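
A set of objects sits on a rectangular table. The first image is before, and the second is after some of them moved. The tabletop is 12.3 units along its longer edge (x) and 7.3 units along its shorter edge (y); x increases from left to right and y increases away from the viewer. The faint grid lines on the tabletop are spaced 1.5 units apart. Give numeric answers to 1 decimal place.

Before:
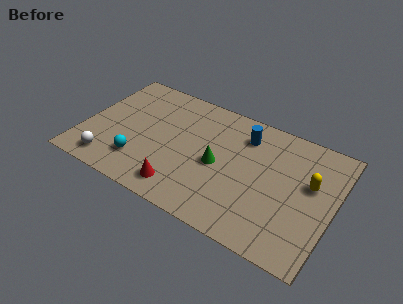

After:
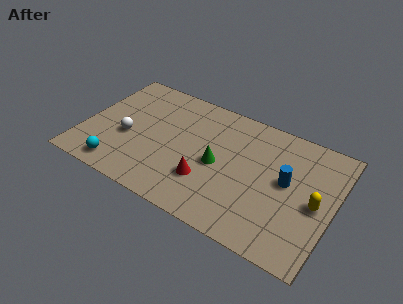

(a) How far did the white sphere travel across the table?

2.0

From (1.6, 1.1) to (2.2, 3.0), the white sphere covered √(0.6² + 1.9²) ≈ 2.0 units.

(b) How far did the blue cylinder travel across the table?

2.9

The blue cylinder moved from about (7.7, 5.7) to (10.0, 4.0), a distance of √(2.3² + 1.7²) ≈ 2.9.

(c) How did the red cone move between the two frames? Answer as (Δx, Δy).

(1.1, 1.0)

From the two frames, the red cone sits at roughly (5.2, 1.2) before and (6.3, 2.2) after.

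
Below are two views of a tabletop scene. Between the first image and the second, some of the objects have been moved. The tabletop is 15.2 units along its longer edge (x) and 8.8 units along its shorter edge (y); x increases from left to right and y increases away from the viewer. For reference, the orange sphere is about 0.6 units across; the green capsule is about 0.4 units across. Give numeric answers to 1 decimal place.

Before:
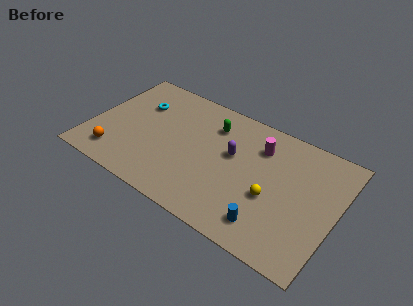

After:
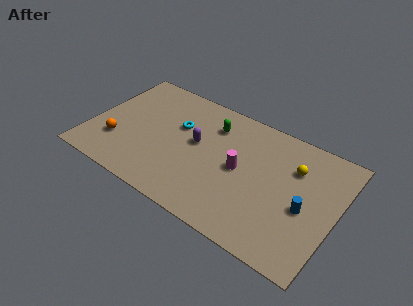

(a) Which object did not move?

the green capsule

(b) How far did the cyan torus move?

2.6

From (2.6, 6.1) to (5.2, 5.6), the cyan torus covered √(2.6² + 0.5²) ≈ 2.6 units.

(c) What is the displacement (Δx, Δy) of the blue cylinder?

(1.9, 2.2)

The blue cylinder started near (11.5, 1.6) and ended near (13.4, 3.8).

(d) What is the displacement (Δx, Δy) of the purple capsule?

(-2.2, -0.3)

The purple capsule started near (8.7, 5.2) and ended near (6.5, 4.9).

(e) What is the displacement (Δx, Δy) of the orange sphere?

(-0.1, 1.0)

The orange sphere started near (1.9, 1.6) and ended near (1.8, 2.6).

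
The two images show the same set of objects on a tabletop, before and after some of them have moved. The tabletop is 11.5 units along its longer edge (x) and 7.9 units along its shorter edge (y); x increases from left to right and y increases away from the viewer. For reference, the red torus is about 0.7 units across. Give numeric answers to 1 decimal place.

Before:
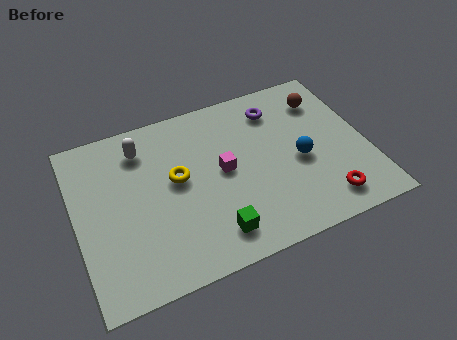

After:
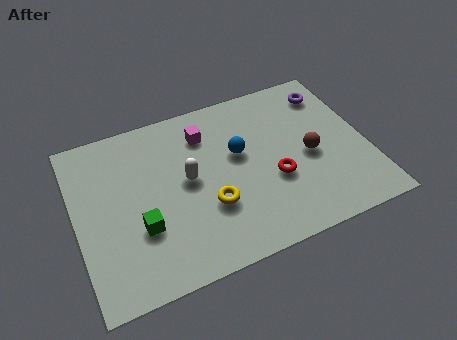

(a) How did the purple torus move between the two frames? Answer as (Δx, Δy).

(2.2, 0.1)

The purple torus was at about (8.2, 6.3) and moved to about (10.4, 6.4).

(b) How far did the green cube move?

3.0

From (5.1, 1.4) to (2.4, 2.7), the green cube covered √(2.7² + 1.3²) ≈ 3.0 units.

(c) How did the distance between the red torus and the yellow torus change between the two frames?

-3.7

They were about 6.3 units apart before and 2.6 after — 3.7 units closer together.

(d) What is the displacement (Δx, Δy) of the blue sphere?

(-2.3, 1.2)

The blue sphere was at about (8.8, 3.5) and moved to about (6.5, 4.7).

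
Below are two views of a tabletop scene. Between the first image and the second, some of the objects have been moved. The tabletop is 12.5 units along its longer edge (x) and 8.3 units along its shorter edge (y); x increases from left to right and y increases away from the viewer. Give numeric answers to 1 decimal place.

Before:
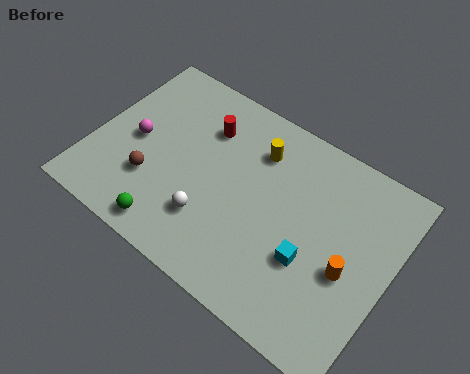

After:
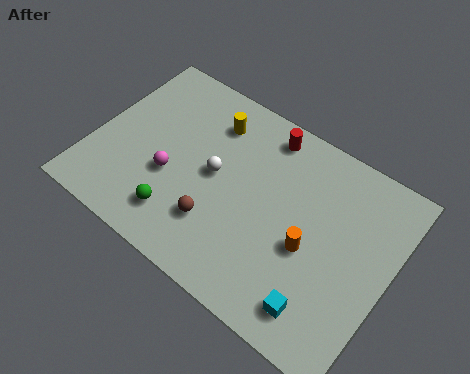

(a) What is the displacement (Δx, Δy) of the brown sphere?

(2.9, -0.3)

The brown sphere was at about (2.7, 2.6) and moved to about (5.6, 2.3).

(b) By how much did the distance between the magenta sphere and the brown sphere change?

+0.7

The distance was about 1.7 in the first image and 2.4 in the second, so they moved 0.7 units further apart.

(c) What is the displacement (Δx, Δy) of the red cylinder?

(2.4, 1.1)

The red cylinder started near (4.3, 6.1) and ended near (6.7, 7.2).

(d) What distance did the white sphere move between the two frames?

2.0

The white sphere moved from about (5.3, 2.3) to (5.1, 4.3), a distance of √(0.2² + 2.0²) ≈ 2.0.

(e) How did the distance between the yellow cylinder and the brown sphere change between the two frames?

-1.0

The distance was about 5.3 in the first image and 4.3 in the second, so they moved 1.0 units closer together.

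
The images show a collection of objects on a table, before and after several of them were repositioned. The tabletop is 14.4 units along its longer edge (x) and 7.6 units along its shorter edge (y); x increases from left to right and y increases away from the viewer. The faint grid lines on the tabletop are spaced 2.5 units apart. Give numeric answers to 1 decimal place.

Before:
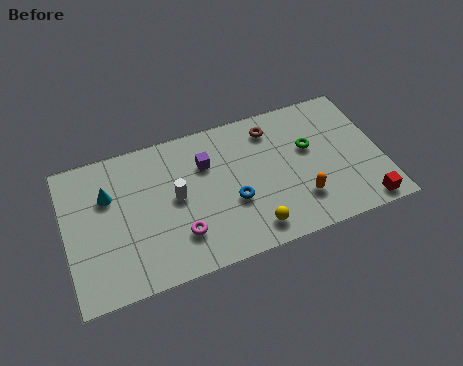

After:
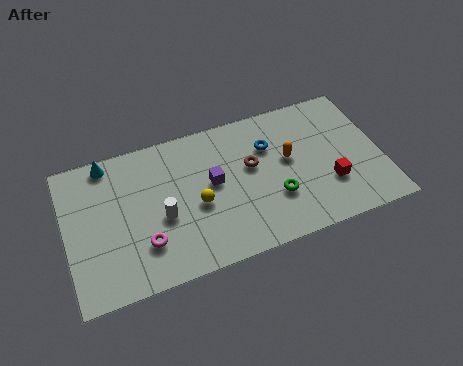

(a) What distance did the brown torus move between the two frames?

2.0

The brown torus moved from about (9.6, 6.2) to (8.5, 4.5), a distance of √(1.1² + 1.7²) ≈ 2.0.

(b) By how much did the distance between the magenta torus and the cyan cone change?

+0.6

Before: roughly 4.3 units apart; after: 4.9. That's 0.6 units further apart.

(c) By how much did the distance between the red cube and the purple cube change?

-2.7

Before: roughly 8.2 units apart; after: 5.5. That's 2.7 units closer together.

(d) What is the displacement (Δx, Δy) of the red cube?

(-1.4, 1.6)

The red cube started near (13.3, 0.8) and ended near (11.9, 2.4).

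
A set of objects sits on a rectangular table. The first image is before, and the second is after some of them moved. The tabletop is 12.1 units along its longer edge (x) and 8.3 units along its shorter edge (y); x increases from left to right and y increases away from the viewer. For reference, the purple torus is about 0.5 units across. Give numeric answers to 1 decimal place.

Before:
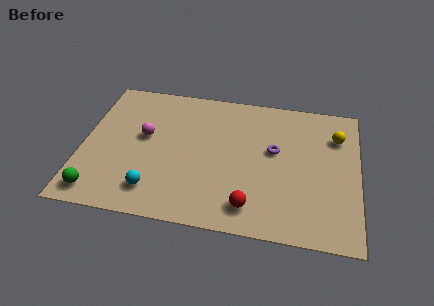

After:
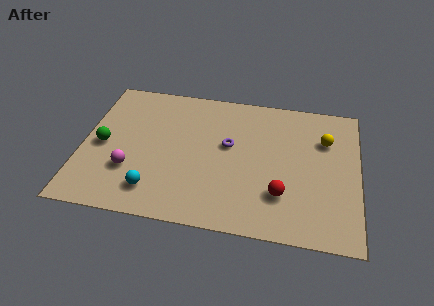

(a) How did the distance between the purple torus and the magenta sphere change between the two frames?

-1.0

They were about 5.7 units apart before and 4.7 after — 1.0 units closer together.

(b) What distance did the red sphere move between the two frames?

1.6

The red sphere moved from about (7.5, 1.4) to (8.8, 2.3), a distance of √(1.3² + 0.9²) ≈ 1.6.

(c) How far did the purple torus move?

2.0

The purple torus moved from about (8.4, 4.8) to (6.4, 4.8), a distance of √(2.0² + 0.0²) ≈ 2.0.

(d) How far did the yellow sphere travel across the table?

0.6

From (11.1, 6.1) to (10.6, 5.8), the yellow sphere covered √(0.5² + 0.3²) ≈ 0.6 units.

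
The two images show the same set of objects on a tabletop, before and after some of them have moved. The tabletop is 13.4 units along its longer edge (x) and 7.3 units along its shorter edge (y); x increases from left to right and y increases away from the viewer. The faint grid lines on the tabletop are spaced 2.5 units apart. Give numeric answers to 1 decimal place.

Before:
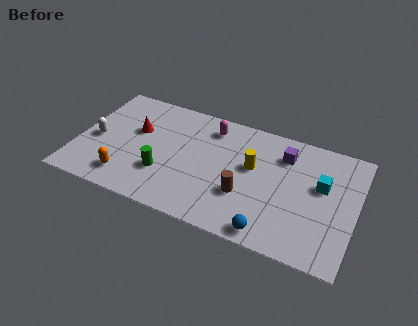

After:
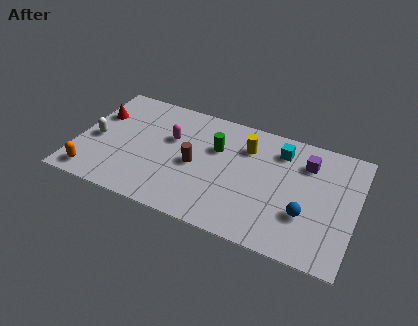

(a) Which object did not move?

the white capsule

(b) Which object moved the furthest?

the green cylinder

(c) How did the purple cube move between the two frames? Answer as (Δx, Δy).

(1.1, -0.1)

The purple cube was at about (9.8, 5.6) and moved to about (10.9, 5.5).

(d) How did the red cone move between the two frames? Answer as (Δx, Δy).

(-1.9, 0.4)

The red cone was at about (2.7, 4.5) and moved to about (0.8, 4.9).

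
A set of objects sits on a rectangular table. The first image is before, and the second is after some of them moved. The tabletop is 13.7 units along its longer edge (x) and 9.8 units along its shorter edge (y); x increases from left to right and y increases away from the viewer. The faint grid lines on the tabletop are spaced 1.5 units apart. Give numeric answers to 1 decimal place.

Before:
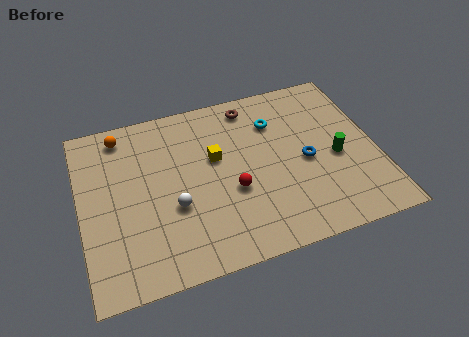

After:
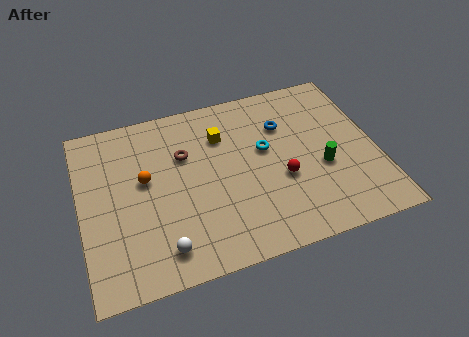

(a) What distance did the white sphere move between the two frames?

2.2

From (4.2, 3.7) to (3.5, 1.6), the white sphere covered √(0.7² + 2.1²) ≈ 2.2 units.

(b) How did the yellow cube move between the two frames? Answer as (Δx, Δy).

(0.4, 1.2)

From the two frames, the yellow cube sits at roughly (6.3, 5.9) before and (6.7, 7.1) after.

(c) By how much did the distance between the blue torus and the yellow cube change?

-1.4

The distance was about 4.3 in the first image and 2.9 in the second, so they moved 1.4 units closer together.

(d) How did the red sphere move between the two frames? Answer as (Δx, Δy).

(2.3, 0.0)

From the two frames, the red sphere sits at roughly (6.9, 3.8) before and (9.2, 3.8) after.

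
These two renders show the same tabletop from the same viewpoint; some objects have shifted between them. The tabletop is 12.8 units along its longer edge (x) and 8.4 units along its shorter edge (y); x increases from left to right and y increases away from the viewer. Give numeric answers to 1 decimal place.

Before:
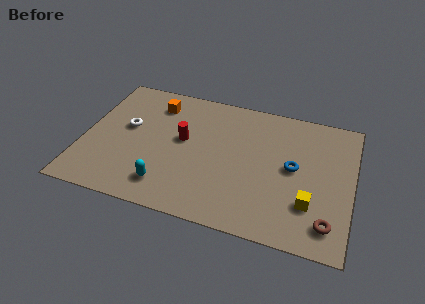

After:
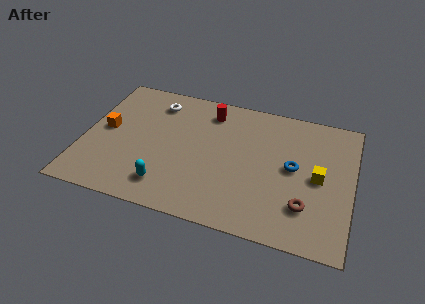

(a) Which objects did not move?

the cyan capsule and the blue torus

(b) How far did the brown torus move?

1.3

From (11.8, 1.5) to (10.7, 2.2), the brown torus covered √(1.1² + 0.7²) ≈ 1.3 units.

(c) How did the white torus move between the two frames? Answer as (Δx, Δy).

(1.2, 2.0)

The white torus started near (2.0, 4.8) and ended near (3.2, 6.8).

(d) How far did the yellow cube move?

1.7

From (10.9, 2.4) to (11.2, 4.1), the yellow cube covered √(0.3² + 1.7²) ≈ 1.7 units.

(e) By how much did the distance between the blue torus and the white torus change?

-0.8

They were about 8.0 units apart before and 7.2 after — 0.8 units closer together.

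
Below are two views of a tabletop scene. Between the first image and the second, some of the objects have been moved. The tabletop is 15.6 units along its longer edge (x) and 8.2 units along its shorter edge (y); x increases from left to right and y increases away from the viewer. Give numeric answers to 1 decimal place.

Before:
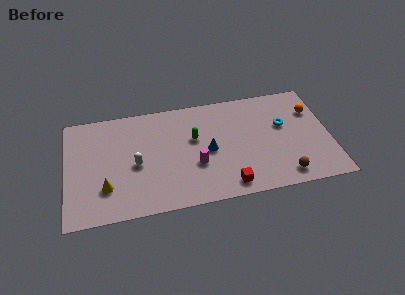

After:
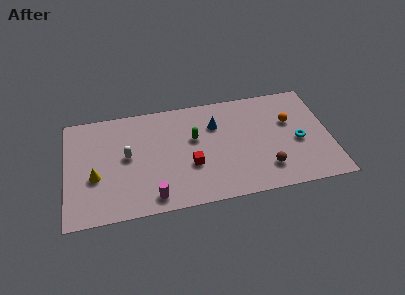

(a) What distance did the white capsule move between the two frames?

0.9

From (4.1, 3.7) to (3.6, 4.4), the white capsule covered √(0.5² + 0.7²) ≈ 0.9 units.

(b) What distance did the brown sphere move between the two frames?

1.2

The brown sphere moved from about (12.7, 1.2) to (11.7, 1.9), a distance of √(1.0² + 0.7²) ≈ 1.2.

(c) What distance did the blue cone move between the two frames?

2.0

From (8.4, 3.9) to (8.9, 5.8), the blue cone covered √(0.5² + 1.9²) ≈ 2.0 units.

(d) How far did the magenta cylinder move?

3.2

The magenta cylinder was near (7.6, 3.0) before and (5.0, 1.1) after, so it travelled √(2.6² + 1.9²) ≈ 3.2 units.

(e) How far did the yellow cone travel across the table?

1.1

From (2.3, 2.3) to (1.7, 3.2), the yellow cone covered √(0.6² + 0.9²) ≈ 1.1 units.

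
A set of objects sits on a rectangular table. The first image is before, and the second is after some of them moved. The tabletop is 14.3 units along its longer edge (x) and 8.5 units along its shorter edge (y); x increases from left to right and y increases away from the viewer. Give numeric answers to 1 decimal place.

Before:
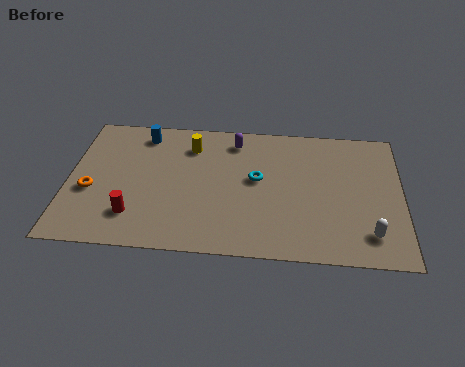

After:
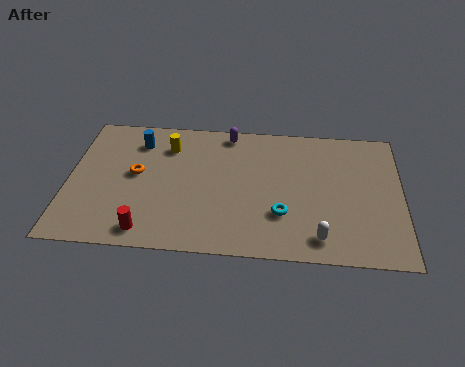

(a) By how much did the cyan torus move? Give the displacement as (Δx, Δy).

(1.1, -2.1)

The cyan torus started near (8.1, 4.7) and ended near (9.2, 2.6).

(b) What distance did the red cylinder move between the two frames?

1.1

The red cylinder moved from about (2.9, 2.0) to (3.5, 1.1), a distance of √(0.6² + 0.9²) ≈ 1.1.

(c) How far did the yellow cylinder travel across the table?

1.0

From (5.2, 6.6) to (4.2, 6.5), the yellow cylinder covered √(1.0² + 0.1²) ≈ 1.0 units.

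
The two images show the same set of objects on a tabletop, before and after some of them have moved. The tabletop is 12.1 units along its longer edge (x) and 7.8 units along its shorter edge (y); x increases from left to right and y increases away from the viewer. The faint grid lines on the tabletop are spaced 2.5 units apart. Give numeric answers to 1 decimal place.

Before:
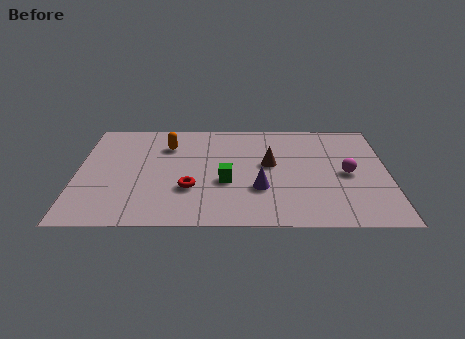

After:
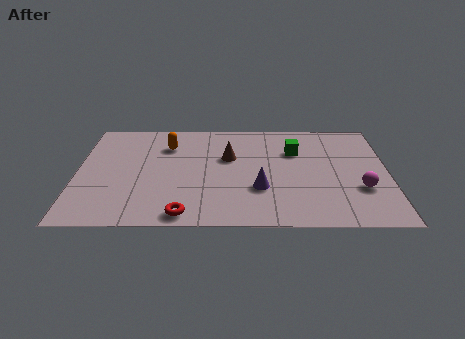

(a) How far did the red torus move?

1.8

The red torus was near (4.4, 2.6) before and (4.2, 0.8) after, so it travelled √(0.2² + 1.8²) ≈ 1.8 units.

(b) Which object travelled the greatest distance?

the green cube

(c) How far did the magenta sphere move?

1.2

The magenta sphere moved from about (10.5, 3.7) to (11.0, 2.6), a distance of √(0.5² + 1.1²) ≈ 1.2.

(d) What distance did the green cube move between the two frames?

3.5

The green cube was near (5.8, 3.1) before and (8.5, 5.4) after, so it travelled √(2.7² + 2.3²) ≈ 3.5 units.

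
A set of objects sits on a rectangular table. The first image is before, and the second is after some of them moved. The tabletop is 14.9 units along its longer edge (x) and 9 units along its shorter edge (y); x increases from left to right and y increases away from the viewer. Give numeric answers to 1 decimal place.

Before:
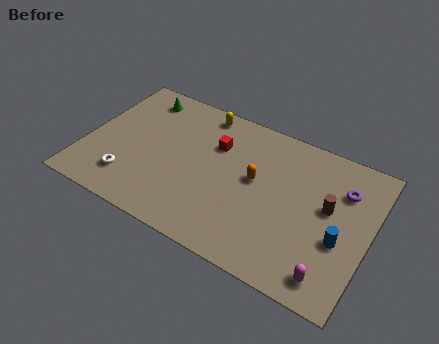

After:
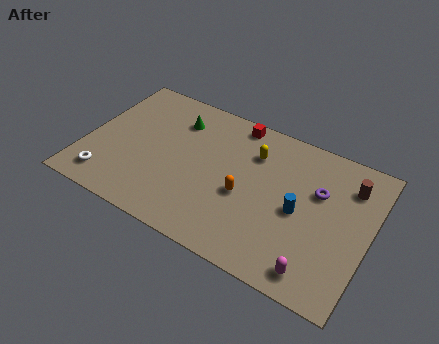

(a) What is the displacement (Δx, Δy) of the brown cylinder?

(0.9, 1.8)

The brown cylinder was at about (12.7, 5.1) and moved to about (13.6, 6.9).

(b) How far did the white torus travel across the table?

1.2

From (2.6, 2.0) to (1.5, 1.5), the white torus covered √(1.1² + 0.5²) ≈ 1.2 units.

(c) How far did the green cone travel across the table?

2.2

The green cone moved from about (2.3, 7.6) to (4.4, 6.9), a distance of √(2.1² + 0.7²) ≈ 2.2.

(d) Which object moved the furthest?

the yellow capsule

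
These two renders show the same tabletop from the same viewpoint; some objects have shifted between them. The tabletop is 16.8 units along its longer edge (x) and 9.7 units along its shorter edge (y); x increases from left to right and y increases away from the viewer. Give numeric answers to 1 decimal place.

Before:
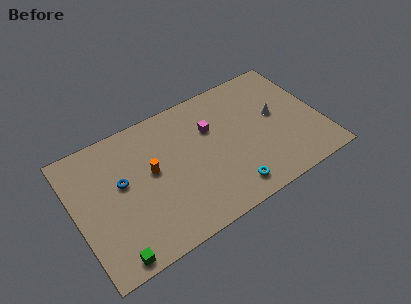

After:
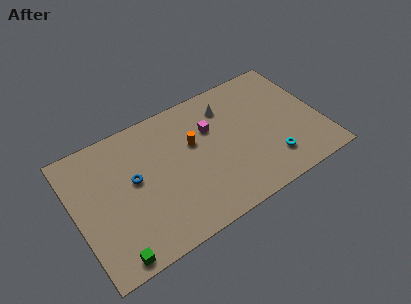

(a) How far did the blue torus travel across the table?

0.8

The blue torus was near (3.2, 5.6) before and (4.0, 5.4) after, so it travelled √(0.8² + 0.2²) ≈ 0.8 units.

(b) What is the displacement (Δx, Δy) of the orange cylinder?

(3.0, 0.6)

The orange cylinder started near (5.2, 5.4) and ended near (8.2, 6.0).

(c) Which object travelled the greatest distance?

the white cone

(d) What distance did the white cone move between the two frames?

3.8

The white cone was near (13.9, 5.4) before and (10.8, 7.6) after, so it travelled √(3.1² + 2.2²) ≈ 3.8 units.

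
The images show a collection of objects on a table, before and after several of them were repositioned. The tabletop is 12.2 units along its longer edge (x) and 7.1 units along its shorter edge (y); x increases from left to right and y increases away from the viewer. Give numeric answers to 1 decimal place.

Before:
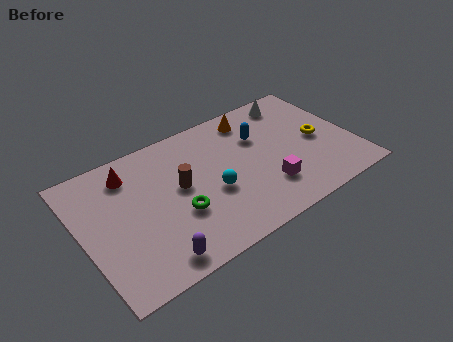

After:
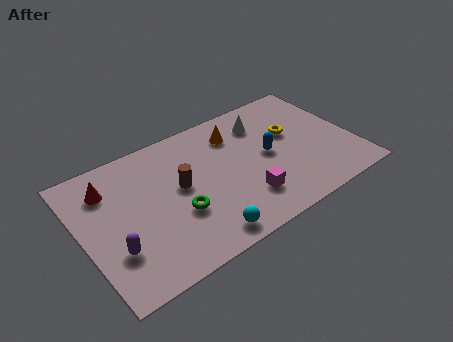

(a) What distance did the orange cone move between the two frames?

1.0

From (8.1, 6.0) to (7.2, 5.5), the orange cone covered √(0.9² + 0.5²) ≈ 1.0 units.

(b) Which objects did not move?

the green torus and the brown cylinder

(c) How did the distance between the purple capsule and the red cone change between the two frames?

-1.6

Before: roughly 4.8 units apart; after: 3.2. That's 1.6 units closer together.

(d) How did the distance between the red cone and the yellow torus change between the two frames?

-0.3

They were about 8.6 units apart before and 8.3 after — 0.3 units closer together.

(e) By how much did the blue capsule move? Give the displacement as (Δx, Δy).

(0.2, -1.2)

From the two frames, the blue capsule sits at roughly (8.2, 4.8) before and (8.4, 3.6) after.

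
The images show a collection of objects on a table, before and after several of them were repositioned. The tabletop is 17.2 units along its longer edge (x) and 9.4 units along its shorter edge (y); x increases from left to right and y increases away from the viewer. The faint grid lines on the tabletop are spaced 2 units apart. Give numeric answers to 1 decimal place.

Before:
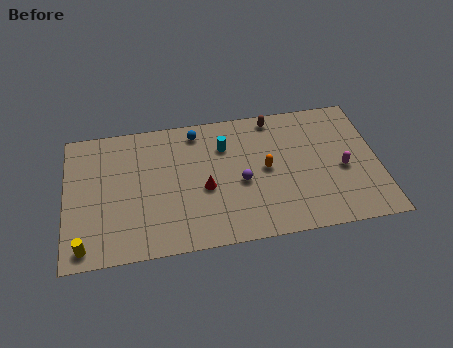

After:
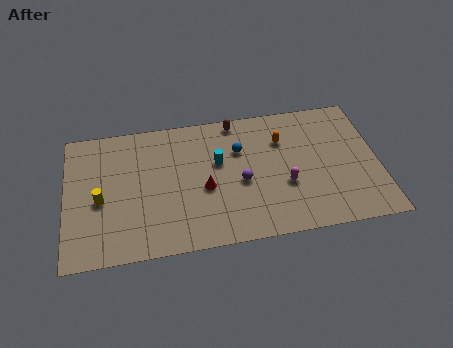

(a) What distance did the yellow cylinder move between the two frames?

3.1

The yellow cylinder was near (1.0, 1.1) before and (1.9, 4.1) after, so it travelled √(0.9² + 3.0²) ≈ 3.1 units.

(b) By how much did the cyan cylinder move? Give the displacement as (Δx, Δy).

(-0.4, -1.1)

The cyan cylinder was at about (8.8, 6.8) and moved to about (8.4, 5.7).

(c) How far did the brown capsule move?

2.1

From (11.6, 8.4) to (9.5, 8.5), the brown capsule covered √(2.1² + 0.1²) ≈ 2.1 units.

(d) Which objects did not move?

the red cone and the purple sphere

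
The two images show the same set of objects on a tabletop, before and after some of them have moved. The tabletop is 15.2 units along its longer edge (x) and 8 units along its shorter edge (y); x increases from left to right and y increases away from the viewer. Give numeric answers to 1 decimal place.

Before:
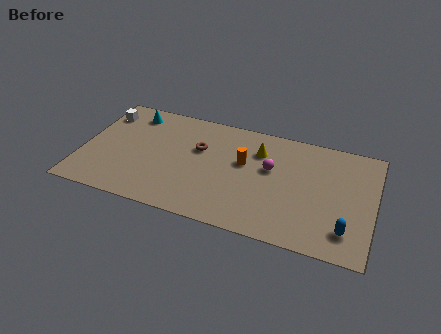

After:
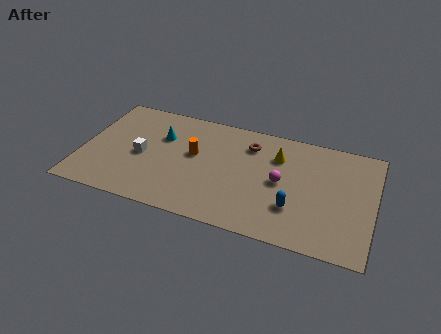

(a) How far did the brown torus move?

2.8

The brown torus moved from about (6.0, 5.1) to (8.6, 6.2), a distance of √(2.6² + 1.1²) ≈ 2.8.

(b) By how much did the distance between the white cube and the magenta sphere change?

-1.8

They were about 9.1 units apart before and 7.3 after — 1.8 units closer together.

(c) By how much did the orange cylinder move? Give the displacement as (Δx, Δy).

(-2.6, -0.2)

The orange cylinder started near (8.4, 4.8) and ended near (5.8, 4.6).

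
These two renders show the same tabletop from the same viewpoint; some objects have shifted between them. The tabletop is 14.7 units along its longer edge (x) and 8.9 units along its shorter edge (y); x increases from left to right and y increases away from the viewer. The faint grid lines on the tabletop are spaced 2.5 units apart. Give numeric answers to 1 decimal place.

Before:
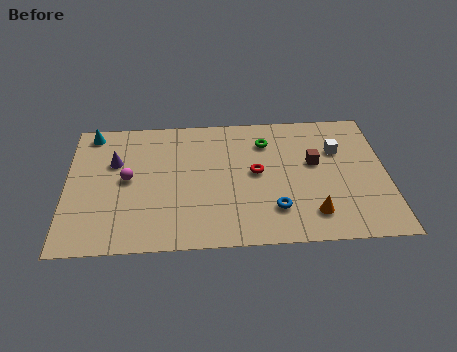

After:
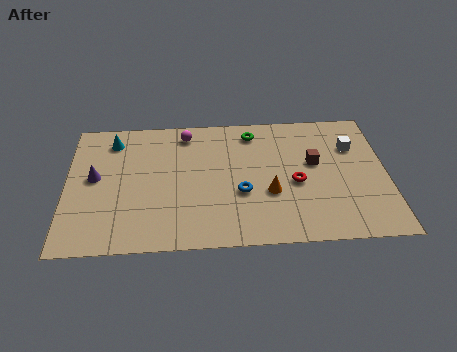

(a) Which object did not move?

the brown cube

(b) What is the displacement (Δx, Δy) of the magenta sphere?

(2.7, 3.0)

From the two frames, the magenta sphere sits at roughly (2.8, 4.6) before and (5.5, 7.6) after.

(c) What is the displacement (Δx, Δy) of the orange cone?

(-1.9, 1.5)

The orange cone was at about (11.2, 1.8) and moved to about (9.3, 3.3).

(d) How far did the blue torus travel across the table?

1.9

The blue torus moved from about (9.5, 2.2) to (8.0, 3.4), a distance of √(1.5² + 1.2²) ≈ 1.9.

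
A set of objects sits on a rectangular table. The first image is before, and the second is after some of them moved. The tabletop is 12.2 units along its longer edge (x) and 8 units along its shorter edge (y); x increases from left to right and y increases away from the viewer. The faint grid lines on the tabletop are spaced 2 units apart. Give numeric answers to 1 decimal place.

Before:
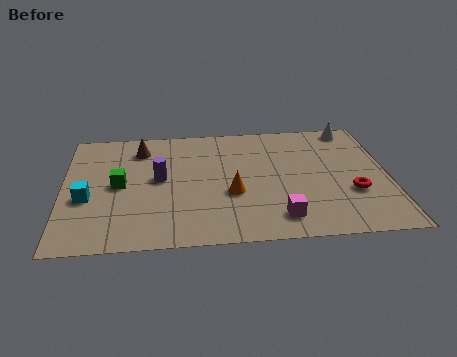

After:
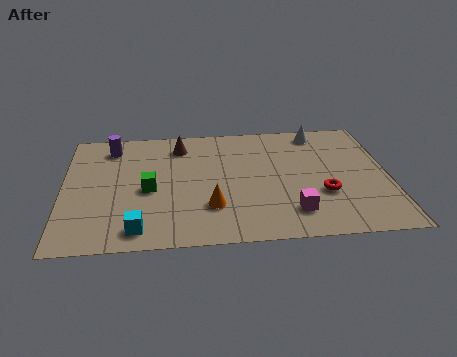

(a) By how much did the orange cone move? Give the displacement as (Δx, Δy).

(-0.8, -0.8)

From the two frames, the orange cone sits at roughly (6.3, 3.1) before and (5.5, 2.3) after.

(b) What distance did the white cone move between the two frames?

1.3

The white cone was near (11.0, 7.2) before and (9.7, 7.0) after, so it travelled √(1.3² + 0.2²) ≈ 1.3 units.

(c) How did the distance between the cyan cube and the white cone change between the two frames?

-1.8

The distance was about 10.9 in the first image and 9.1 in the second, so they moved 1.8 units closer together.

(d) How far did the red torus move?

1.1

The red torus was near (10.8, 2.8) before and (9.7, 2.8) after, so it travelled √(1.1² + 0.0²) ≈ 1.1 units.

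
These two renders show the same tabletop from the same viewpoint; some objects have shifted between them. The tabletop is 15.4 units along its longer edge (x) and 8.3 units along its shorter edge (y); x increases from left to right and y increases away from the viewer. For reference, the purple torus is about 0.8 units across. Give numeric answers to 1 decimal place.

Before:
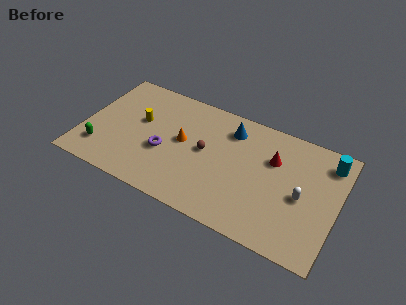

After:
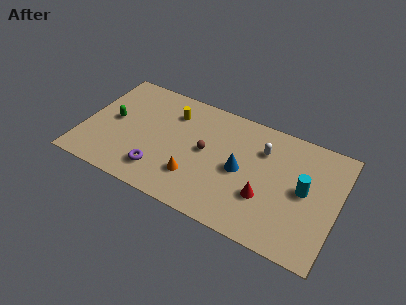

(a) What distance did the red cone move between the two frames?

2.8

From (11.4, 5.6) to (11.2, 2.8), the red cone covered √(0.2² + 2.8²) ≈ 2.8 units.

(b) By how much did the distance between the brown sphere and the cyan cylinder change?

-1.6

The distance was about 7.6 in the first image and 6.0 in the second, so they moved 1.6 units closer together.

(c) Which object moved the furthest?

the white capsule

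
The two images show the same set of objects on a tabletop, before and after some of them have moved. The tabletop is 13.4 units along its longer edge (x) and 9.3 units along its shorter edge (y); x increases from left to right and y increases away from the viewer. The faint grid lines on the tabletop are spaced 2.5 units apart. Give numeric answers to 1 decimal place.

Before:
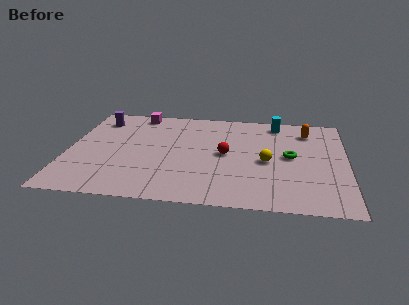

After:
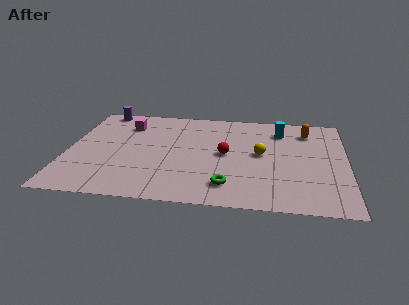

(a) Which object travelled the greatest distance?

the green torus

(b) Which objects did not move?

the orange capsule and the red sphere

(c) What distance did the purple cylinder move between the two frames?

1.0

The purple cylinder moved from about (1.3, 7.5) to (1.4, 8.5), a distance of √(0.1² + 1.0²) ≈ 1.0.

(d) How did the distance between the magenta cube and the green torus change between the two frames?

-0.9

They were about 8.3 units apart before and 7.4 after — 0.9 units closer together.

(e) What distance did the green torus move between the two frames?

4.2

The green torus was near (10.7, 4.8) before and (7.8, 1.8) after, so it travelled √(2.9² + 3.0²) ≈ 4.2 units.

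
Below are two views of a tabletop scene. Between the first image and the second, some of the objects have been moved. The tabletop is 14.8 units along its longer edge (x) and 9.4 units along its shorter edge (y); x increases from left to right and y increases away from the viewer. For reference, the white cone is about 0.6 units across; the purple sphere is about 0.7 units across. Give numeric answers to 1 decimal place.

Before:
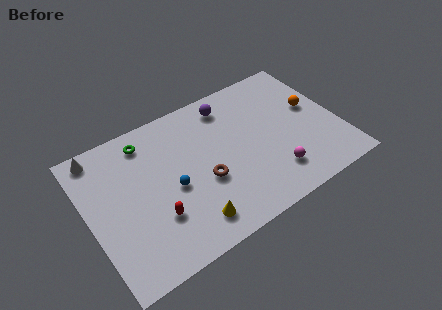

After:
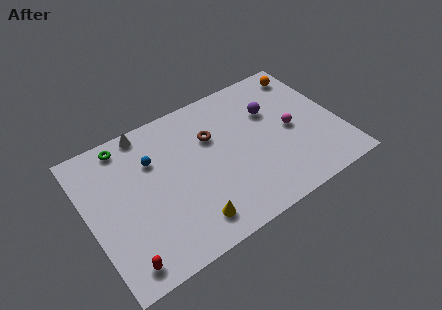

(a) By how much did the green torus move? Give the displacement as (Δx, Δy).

(-1.2, 0.4)

The green torus was at about (3.8, 7.9) and moved to about (2.6, 8.3).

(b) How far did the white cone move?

2.8

The white cone was near (1.1, 8.4) before and (3.9, 8.6) after, so it travelled √(2.8² + 0.2²) ≈ 2.8 units.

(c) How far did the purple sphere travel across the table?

2.8

The purple sphere was near (8.8, 7.9) before and (11.1, 6.3) after, so it travelled √(2.3² + 1.6²) ≈ 2.8 units.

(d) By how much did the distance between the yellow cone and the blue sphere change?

+2.4

They were about 2.7 units apart before and 5.1 after — 2.4 units further apart.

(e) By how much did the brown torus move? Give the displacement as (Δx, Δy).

(0.9, 2.6)

The brown torus started near (6.6, 3.7) and ended near (7.5, 6.3).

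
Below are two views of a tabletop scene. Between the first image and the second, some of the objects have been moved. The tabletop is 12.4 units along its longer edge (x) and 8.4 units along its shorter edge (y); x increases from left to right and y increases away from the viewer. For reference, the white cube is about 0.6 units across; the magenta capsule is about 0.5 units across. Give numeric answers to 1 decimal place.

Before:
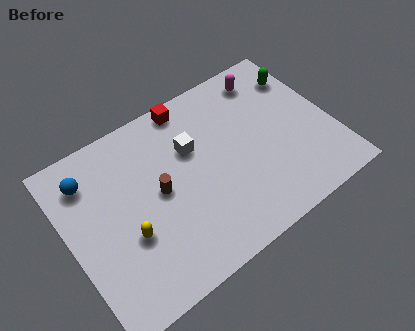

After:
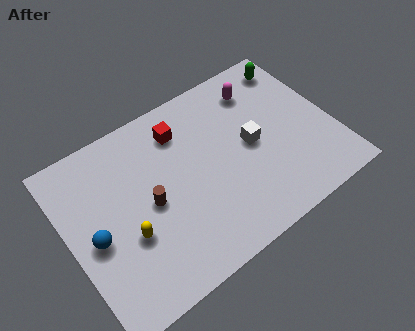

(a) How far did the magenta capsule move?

0.6

The magenta capsule moved from about (10.0, 7.1) to (9.5, 6.7), a distance of √(0.5² + 0.4²) ≈ 0.6.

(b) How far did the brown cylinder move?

0.6

From (4.2, 4.3) to (3.7, 4.0), the brown cylinder covered √(0.5² + 0.3²) ≈ 0.6 units.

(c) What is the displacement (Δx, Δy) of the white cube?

(2.6, -1.3)

The white cube was at about (6.0, 5.5) and moved to about (8.6, 4.2).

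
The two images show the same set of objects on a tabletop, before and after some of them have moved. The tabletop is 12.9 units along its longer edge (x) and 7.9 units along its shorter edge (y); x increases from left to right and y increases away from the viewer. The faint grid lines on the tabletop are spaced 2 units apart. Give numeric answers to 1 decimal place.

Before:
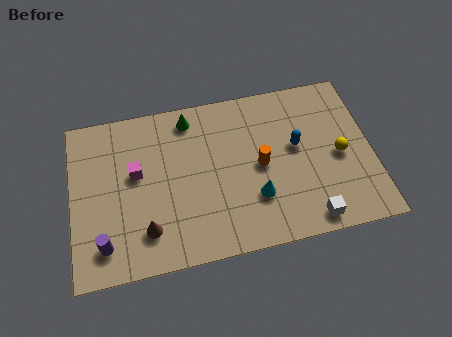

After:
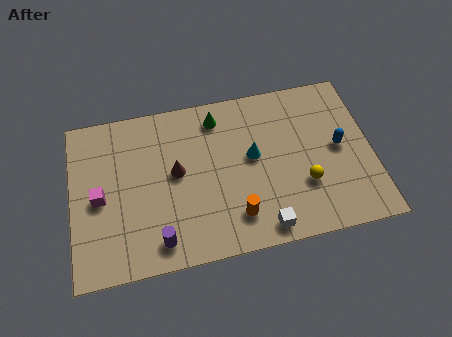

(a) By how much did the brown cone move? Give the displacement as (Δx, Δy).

(1.4, 2.5)

From the two frames, the brown cone sits at roughly (3.1, 1.8) before and (4.5, 4.3) after.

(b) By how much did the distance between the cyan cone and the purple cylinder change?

-1.3

They were about 6.6 units apart before and 5.3 after — 1.3 units closer together.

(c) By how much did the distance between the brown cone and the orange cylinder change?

-1.9

They were about 5.4 units apart before and 3.5 after — 1.9 units closer together.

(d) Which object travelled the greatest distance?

the brown cone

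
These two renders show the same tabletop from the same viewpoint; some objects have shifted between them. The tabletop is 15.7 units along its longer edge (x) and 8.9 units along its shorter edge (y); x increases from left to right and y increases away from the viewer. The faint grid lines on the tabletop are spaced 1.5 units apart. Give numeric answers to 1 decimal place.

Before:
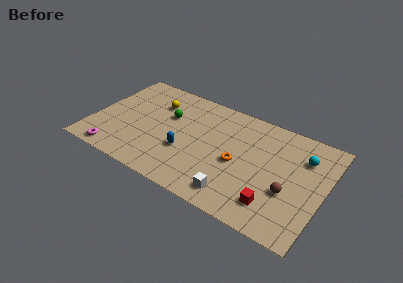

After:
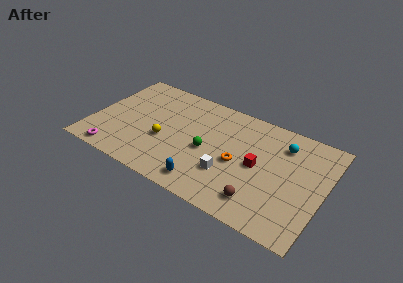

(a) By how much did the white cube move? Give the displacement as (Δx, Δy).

(-0.7, 1.4)

From the two frames, the white cube sits at roughly (10.2, 1.4) before and (9.5, 2.8) after.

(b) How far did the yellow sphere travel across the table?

3.2

The yellow sphere moved from about (3.9, 6.5) to (5.0, 3.5), a distance of √(1.1² + 3.0²) ≈ 3.2.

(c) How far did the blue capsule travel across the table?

2.5

From (6.5, 3.2) to (8.2, 1.3), the blue capsule covered √(1.7² + 1.9²) ≈ 2.5 units.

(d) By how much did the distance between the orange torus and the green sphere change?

-3.3

Before: roughly 5.4 units apart; after: 2.1. That's 3.3 units closer together.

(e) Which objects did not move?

the orange torus and the magenta torus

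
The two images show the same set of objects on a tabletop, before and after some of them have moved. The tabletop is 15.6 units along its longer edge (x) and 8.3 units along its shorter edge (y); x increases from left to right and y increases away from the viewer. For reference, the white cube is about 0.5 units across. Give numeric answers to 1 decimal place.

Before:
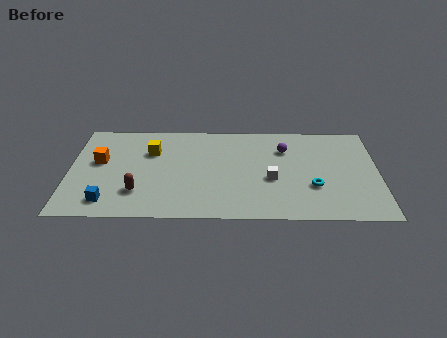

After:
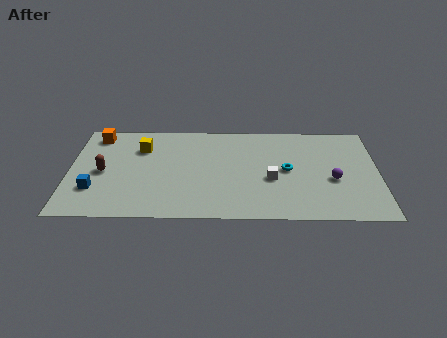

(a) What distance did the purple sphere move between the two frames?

3.5

The purple sphere was near (10.9, 6.0) before and (13.3, 3.4) after, so it travelled √(2.4² + 2.6²) ≈ 3.5 units.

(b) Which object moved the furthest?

the purple sphere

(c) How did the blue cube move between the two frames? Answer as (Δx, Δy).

(-0.7, 1.0)

The blue cube started near (2.0, 1.4) and ended near (1.3, 2.4).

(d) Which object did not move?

the white cube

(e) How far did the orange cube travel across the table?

2.3

The orange cube was near (1.5, 4.8) before and (1.3, 7.1) after, so it travelled √(0.2² + 2.3²) ≈ 2.3 units.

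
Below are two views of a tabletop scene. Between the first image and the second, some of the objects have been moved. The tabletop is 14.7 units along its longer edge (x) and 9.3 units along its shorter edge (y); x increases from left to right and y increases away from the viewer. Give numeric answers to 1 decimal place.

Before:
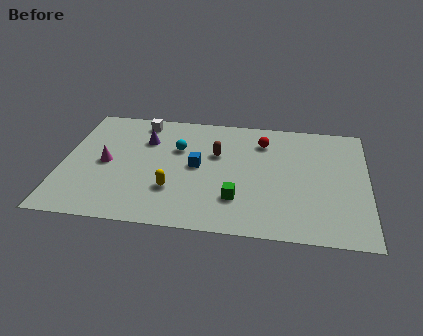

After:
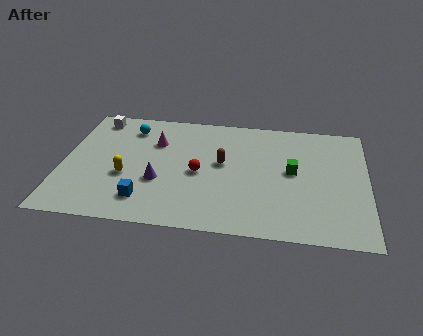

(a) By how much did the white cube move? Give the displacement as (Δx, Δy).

(-2.2, 0.0)

From the two frames, the white cube sits at roughly (3.6, 8.1) before and (1.4, 8.1) after.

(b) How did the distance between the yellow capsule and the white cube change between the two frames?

-0.8

They were about 5.6 units apart before and 4.8 after — 0.8 units closer together.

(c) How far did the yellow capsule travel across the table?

2.4

The yellow capsule moved from about (5.4, 2.8) to (3.1, 3.6), a distance of √(2.3² + 0.8²) ≈ 2.4.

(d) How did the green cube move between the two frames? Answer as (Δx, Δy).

(2.6, 2.5)

The green cube was at about (8.5, 2.5) and moved to about (11.1, 5.0).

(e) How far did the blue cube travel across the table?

3.8

The blue cube moved from about (6.5, 4.8) to (4.1, 1.9), a distance of √(2.4² + 2.9²) ≈ 3.8.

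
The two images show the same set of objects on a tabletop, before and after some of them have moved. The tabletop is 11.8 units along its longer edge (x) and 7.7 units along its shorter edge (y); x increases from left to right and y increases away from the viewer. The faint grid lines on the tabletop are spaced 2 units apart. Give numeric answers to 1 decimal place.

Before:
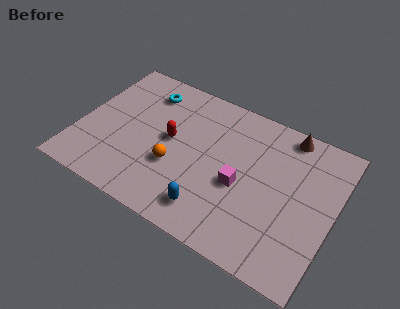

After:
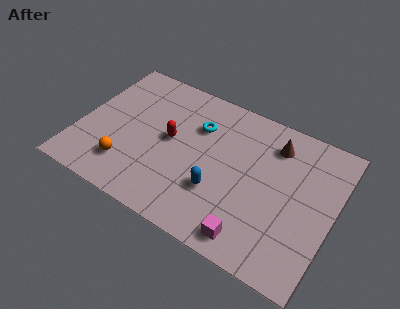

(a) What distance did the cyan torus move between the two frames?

2.7

From (2.7, 6.2) to (5.3, 5.4), the cyan torus covered √(2.6² + 0.8²) ≈ 2.7 units.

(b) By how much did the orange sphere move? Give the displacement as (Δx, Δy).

(-2.1, -1.0)

The orange sphere started near (4.6, 2.8) and ended near (2.5, 1.8).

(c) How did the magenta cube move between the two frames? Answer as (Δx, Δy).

(0.9, -2.3)

The magenta cube was at about (7.6, 3.3) and moved to about (8.5, 1.0).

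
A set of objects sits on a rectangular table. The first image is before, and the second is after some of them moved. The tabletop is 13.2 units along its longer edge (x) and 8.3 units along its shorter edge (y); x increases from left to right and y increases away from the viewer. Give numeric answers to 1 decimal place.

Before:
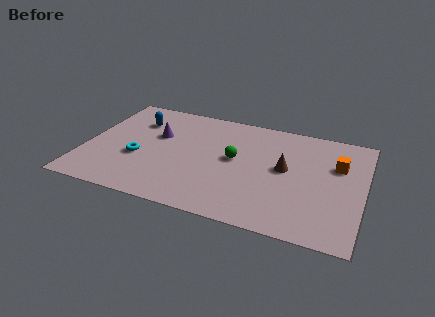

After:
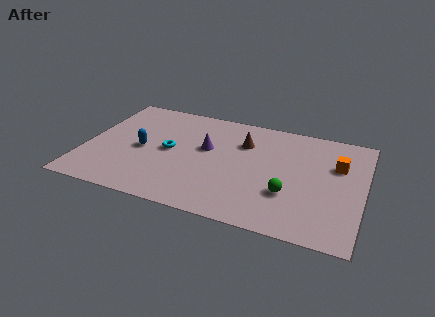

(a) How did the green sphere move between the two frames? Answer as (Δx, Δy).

(2.7, -1.8)

From the two frames, the green sphere sits at roughly (7.1, 4.5) before and (9.8, 2.7) after.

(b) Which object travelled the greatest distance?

the green sphere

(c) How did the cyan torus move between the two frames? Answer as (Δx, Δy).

(1.4, 1.0)

The cyan torus was at about (2.6, 3.2) and moved to about (4.0, 4.2).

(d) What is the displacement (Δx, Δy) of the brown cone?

(-2.1, 1.4)

The brown cone started near (9.5, 4.5) and ended near (7.4, 5.9).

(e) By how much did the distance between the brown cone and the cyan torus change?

-3.2

The distance was about 7.0 in the first image and 3.8 in the second, so they moved 3.2 units closer together.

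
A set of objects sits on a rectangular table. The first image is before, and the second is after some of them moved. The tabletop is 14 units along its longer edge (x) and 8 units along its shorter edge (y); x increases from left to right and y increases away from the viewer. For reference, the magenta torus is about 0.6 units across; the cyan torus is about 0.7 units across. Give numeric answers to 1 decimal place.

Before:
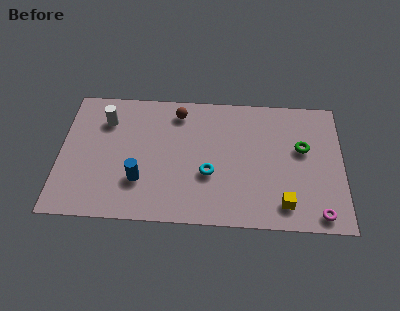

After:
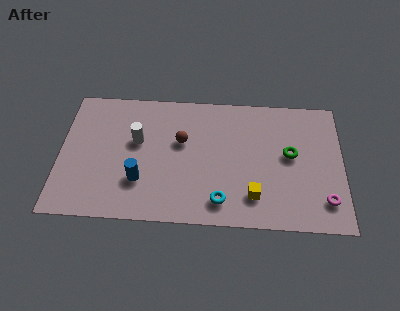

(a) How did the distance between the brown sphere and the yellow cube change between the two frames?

-2.7

Before: roughly 7.5 units apart; after: 4.8. That's 2.7 units closer together.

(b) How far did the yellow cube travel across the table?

1.6

The yellow cube moved from about (11.1, 1.4) to (9.6, 1.8), a distance of √(1.5² + 0.4²) ≈ 1.6.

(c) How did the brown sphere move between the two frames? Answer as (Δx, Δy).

(0.2, -1.8)

The brown sphere started near (5.8, 6.7) and ended near (6.0, 4.9).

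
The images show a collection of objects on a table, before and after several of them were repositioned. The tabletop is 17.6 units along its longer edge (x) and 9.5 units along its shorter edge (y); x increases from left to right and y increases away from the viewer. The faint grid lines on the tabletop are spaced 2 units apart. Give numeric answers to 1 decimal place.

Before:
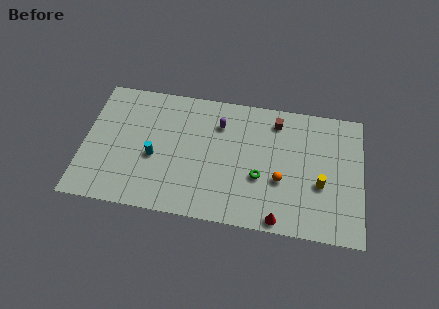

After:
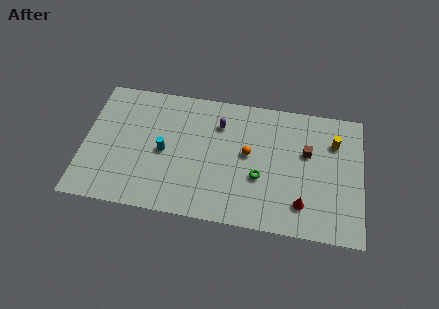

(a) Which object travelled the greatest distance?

the yellow cylinder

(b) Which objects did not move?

the purple capsule and the green torus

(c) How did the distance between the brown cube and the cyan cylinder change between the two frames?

+0.6

Before: roughly 8.5 units apart; after: 9.1. That's 0.6 units further apart.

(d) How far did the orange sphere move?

2.6

From (12.5, 3.6) to (10.4, 5.2), the orange sphere covered √(2.1² + 1.6²) ≈ 2.6 units.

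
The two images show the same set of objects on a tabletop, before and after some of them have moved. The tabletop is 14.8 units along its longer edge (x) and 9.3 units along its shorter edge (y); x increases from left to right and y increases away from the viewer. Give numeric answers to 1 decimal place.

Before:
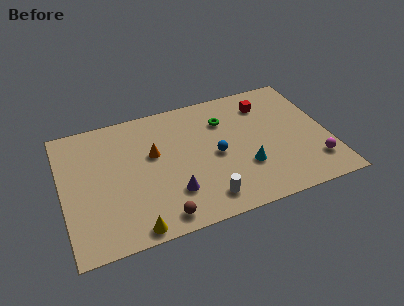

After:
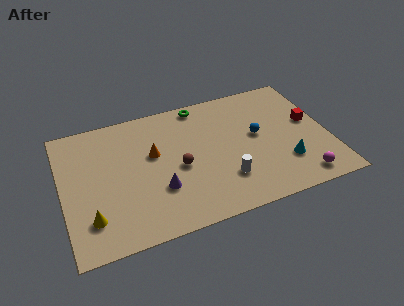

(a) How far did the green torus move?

2.0

The green torus was near (9.2, 6.8) before and (8.0, 8.4) after, so it travelled √(1.2² + 1.6²) ≈ 2.0 units.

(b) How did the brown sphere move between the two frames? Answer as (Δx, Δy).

(1.3, 3.1)

The brown sphere started near (5.1, 1.1) and ended near (6.4, 4.2).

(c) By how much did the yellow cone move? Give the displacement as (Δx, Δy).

(-2.2, 1.4)

The yellow cone was at about (3.6, 0.8) and moved to about (1.4, 2.2).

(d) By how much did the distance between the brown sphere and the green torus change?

-2.5

They were about 7.0 units apart before and 4.5 after — 2.5 units closer together.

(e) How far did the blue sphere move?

2.5

The blue sphere moved from about (8.5, 4.4) to (10.9, 5.1), a distance of √(2.4² + 0.7²) ≈ 2.5.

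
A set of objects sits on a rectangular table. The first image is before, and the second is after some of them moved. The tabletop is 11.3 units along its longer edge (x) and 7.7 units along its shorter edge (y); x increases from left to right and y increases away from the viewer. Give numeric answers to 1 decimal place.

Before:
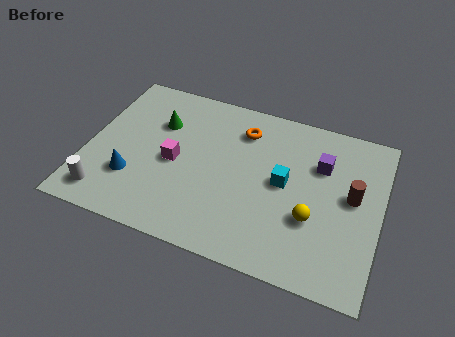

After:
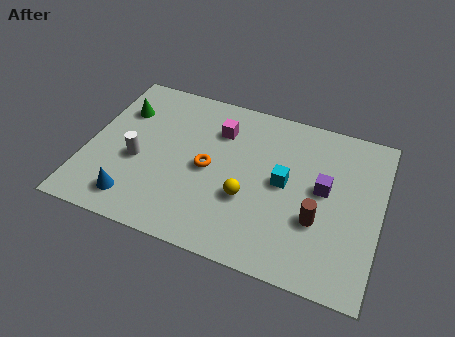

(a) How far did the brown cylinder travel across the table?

1.9

From (10.2, 4.2) to (9.0, 2.7), the brown cylinder covered √(1.2² + 1.5²) ≈ 1.9 units.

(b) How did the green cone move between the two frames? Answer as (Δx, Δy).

(-1.5, 0.2)

The green cone was at about (2.6, 5.3) and moved to about (1.1, 5.5).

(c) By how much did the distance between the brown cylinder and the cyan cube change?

-0.7

They were about 2.6 units apart before and 1.9 after — 0.7 units closer together.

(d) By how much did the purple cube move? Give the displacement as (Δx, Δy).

(0.2, -1.1)

From the two frames, the purple cube sits at roughly (8.9, 5.3) before and (9.1, 4.2) after.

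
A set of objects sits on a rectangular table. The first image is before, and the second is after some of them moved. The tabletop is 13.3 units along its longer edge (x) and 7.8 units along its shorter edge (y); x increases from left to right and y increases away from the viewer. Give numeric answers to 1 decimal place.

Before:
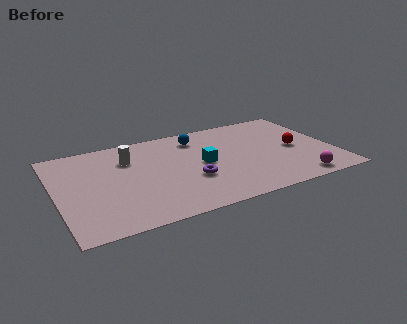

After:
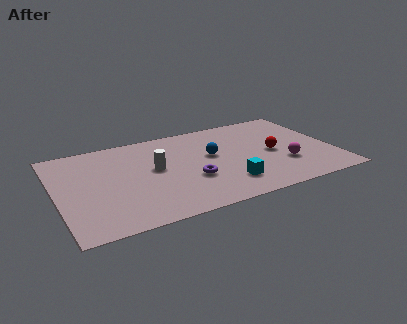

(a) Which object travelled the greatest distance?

the cyan cube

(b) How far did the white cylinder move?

1.7

The white cylinder moved from about (3.6, 5.6) to (4.7, 4.3), a distance of √(1.1² + 1.3²) ≈ 1.7.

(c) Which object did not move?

the purple torus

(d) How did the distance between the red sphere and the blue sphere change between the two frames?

-2.2

They were about 5.2 units apart before and 3.0 after — 2.2 units closer together.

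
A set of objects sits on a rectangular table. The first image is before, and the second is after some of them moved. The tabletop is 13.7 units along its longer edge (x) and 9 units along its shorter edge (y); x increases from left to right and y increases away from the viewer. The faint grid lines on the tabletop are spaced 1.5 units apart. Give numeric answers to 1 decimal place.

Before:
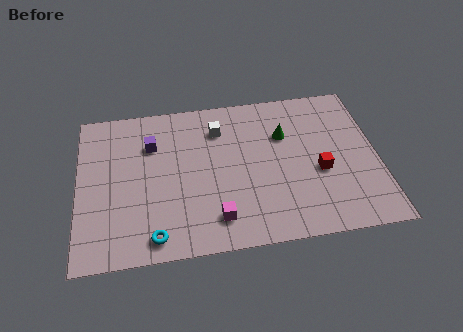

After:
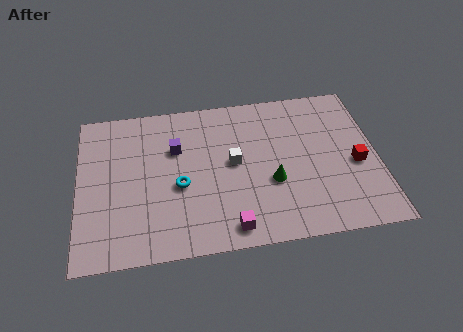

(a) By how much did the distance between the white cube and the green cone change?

-0.9

They were about 3.1 units apart before and 2.2 after — 0.9 units closer together.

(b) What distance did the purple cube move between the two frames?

1.2

The purple cube moved from about (3.4, 6.4) to (4.5, 6.0), a distance of √(1.1² + 0.4²) ≈ 1.2.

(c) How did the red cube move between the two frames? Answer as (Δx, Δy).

(1.7, 0.2)

The red cube was at about (11.0, 3.7) and moved to about (12.7, 3.9).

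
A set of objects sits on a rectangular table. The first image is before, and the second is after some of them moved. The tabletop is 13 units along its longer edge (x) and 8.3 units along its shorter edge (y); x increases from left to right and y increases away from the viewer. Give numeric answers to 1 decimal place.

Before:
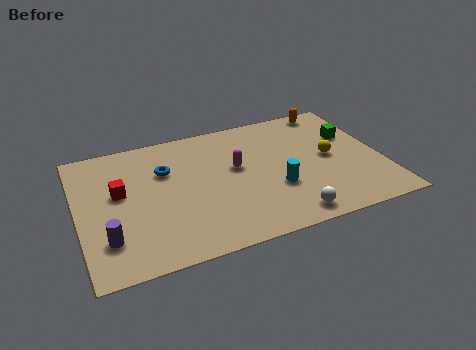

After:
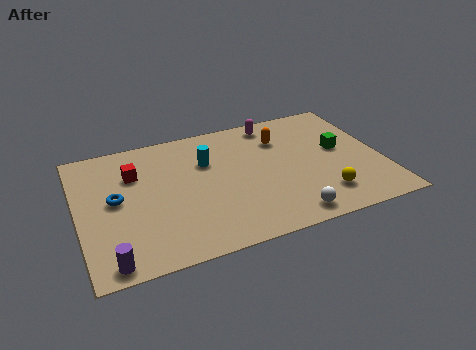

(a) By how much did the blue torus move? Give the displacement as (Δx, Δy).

(-2.2, -1.2)

From the two frames, the blue torus sits at roughly (3.8, 5.6) before and (1.6, 4.4) after.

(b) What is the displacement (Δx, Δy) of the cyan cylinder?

(-2.7, 2.7)

The cyan cylinder started near (8.3, 2.9) and ended near (5.6, 5.6).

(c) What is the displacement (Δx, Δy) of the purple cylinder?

(0.0, -1.3)

From the two frames, the purple cylinder sits at roughly (1.1, 2.1) before and (1.1, 0.8) after.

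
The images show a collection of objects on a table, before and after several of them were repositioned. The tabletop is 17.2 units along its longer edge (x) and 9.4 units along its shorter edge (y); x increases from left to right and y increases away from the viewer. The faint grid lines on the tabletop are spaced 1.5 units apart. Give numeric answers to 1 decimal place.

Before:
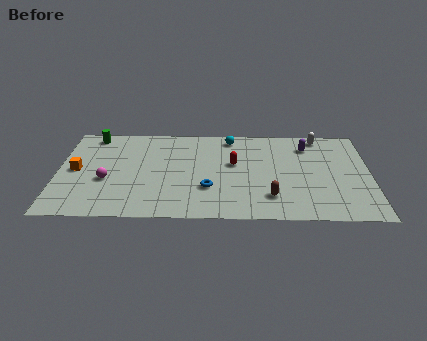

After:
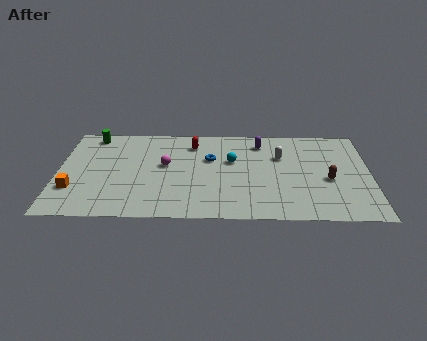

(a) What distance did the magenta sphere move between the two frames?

3.6

The magenta sphere was near (2.7, 3.7) before and (5.9, 5.3) after, so it travelled √(3.2² + 1.6²) ≈ 3.6 units.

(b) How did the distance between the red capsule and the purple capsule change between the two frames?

-0.7

Before: roughly 4.5 units apart; after: 3.8. That's 0.7 units closer together.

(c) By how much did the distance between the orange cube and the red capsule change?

-0.7

They were about 8.7 units apart before and 8.0 after — 0.7 units closer together.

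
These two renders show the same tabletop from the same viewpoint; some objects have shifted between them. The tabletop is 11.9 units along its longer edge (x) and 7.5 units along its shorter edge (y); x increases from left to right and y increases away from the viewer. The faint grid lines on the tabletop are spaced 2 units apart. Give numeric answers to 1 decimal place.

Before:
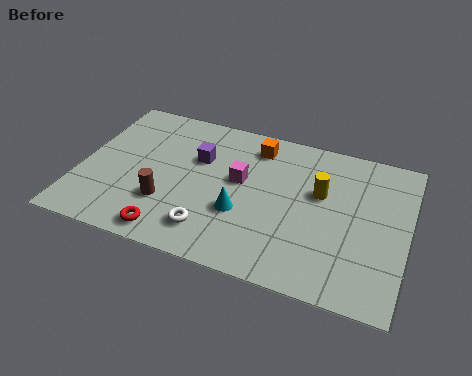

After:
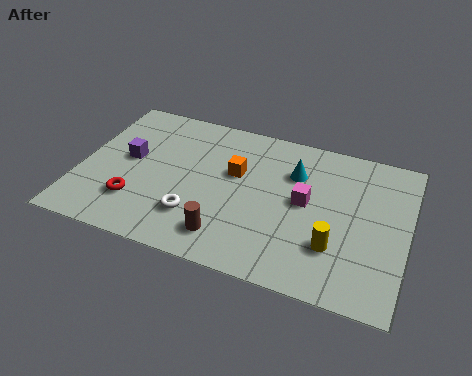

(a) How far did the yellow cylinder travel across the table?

2.5

The yellow cylinder was near (8.7, 4.6) before and (9.4, 2.2) after, so it travelled √(0.7² + 2.4²) ≈ 2.5 units.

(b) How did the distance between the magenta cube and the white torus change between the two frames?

+1.4

The distance was about 2.9 in the first image and 4.3 in the second, so they moved 1.4 units further apart.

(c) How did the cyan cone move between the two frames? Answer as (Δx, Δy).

(1.7, 2.6)

The cyan cone was at about (6.0, 2.7) and moved to about (7.7, 5.3).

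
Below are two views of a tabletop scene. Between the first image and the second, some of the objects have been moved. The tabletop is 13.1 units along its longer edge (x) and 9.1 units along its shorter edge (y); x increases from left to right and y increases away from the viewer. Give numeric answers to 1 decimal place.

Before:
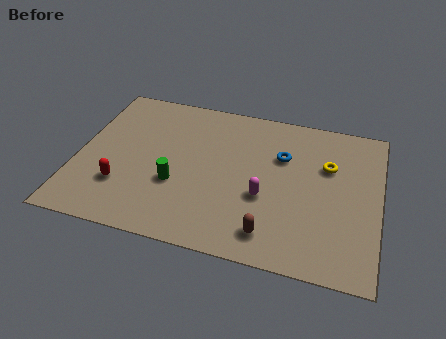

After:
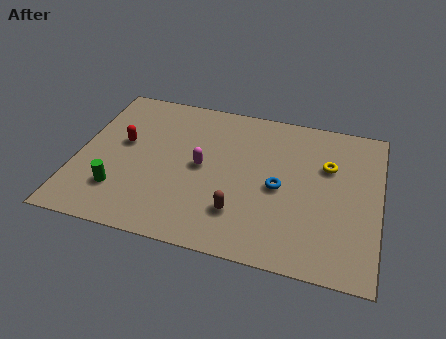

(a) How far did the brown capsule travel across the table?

1.6

The brown capsule was near (8.6, 1.5) before and (7.2, 2.3) after, so it travelled √(1.4² + 0.8²) ≈ 1.6 units.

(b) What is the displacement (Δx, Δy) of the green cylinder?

(-2.4, -1.0)

The green cylinder was at about (4.4, 3.3) and moved to about (2.0, 2.3).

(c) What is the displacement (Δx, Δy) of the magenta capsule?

(-2.8, 1.1)

From the two frames, the magenta capsule sits at roughly (8.2, 3.5) before and (5.4, 4.6) after.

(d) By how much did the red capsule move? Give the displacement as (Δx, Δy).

(-0.2, 2.6)

The red capsule started near (2.1, 2.6) and ended near (1.9, 5.2).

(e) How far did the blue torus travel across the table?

1.9

The blue torus moved from about (8.8, 6.1) to (8.8, 4.2), a distance of √(0.0² + 1.9²) ≈ 1.9.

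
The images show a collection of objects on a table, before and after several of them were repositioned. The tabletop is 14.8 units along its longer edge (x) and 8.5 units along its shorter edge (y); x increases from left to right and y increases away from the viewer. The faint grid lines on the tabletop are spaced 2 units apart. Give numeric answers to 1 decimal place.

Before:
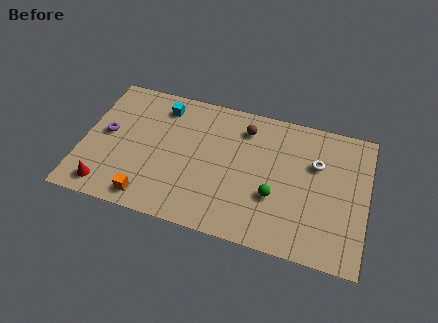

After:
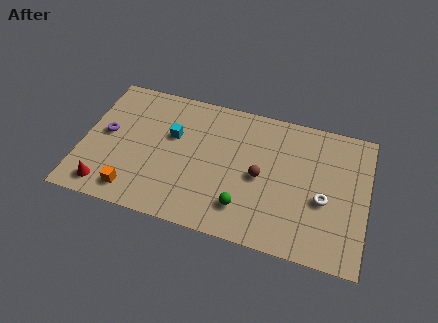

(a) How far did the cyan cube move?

1.8

From (3.9, 7.0) to (4.6, 5.3), the cyan cube covered √(0.7² + 1.7²) ≈ 1.8 units.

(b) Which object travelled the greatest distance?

the brown sphere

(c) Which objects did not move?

the red cone and the purple torus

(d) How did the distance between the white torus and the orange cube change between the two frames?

+0.4

Before: roughly 9.5 units apart; after: 9.9. That's 0.4 units further apart.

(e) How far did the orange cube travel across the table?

0.8

From (3.7, 1.1) to (2.9, 1.3), the orange cube covered √(0.8² + 0.2²) ≈ 0.8 units.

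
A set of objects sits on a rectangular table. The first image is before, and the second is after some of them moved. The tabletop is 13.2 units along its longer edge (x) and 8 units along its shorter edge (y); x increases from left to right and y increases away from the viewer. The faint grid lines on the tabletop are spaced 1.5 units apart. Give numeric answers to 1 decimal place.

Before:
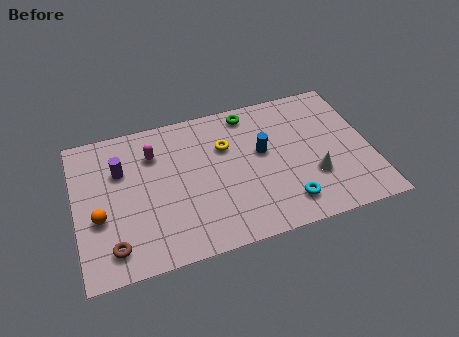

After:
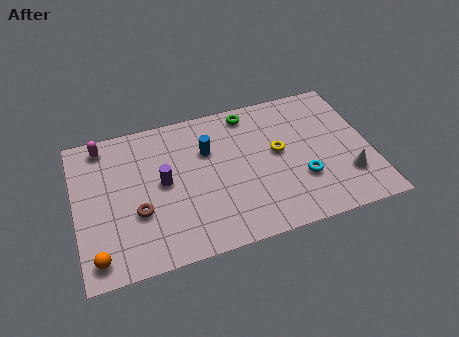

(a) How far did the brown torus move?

1.9

The brown torus moved from about (1.5, 1.4) to (2.7, 2.9), a distance of √(1.2² + 1.5²) ≈ 1.9.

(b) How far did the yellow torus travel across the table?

2.5

The yellow torus was near (6.8, 5.4) before and (9.1, 4.4) after, so it travelled √(2.3² + 1.0²) ≈ 2.5 units.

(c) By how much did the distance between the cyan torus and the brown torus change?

-0.4

They were about 7.7 units apart before and 7.3 after — 0.4 units closer together.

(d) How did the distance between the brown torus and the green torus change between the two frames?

-1.9

The distance was about 8.6 in the first image and 6.7 in the second, so they moved 1.9 units closer together.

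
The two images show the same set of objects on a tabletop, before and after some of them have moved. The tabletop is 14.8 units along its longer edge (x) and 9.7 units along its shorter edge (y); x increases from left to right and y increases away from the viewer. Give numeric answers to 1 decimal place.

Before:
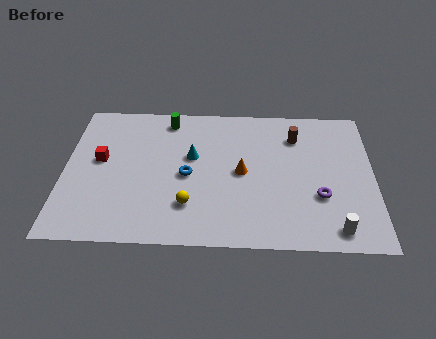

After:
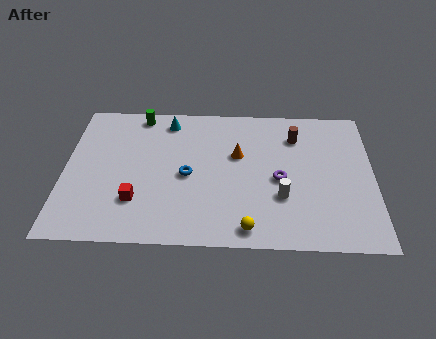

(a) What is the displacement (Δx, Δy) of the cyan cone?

(-1.2, 2.5)

The cyan cone started near (6.1, 5.8) and ended near (4.9, 8.3).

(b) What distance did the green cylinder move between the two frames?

1.4

The green cylinder was near (4.9, 8.4) before and (3.5, 8.7) after, so it travelled √(1.4² + 0.3²) ≈ 1.4 units.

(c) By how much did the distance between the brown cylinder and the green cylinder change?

+1.4

They were about 6.3 units apart before and 7.7 after — 1.4 units further apart.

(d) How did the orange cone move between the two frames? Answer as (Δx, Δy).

(-0.2, 1.2)

The orange cone started near (8.5, 4.8) and ended near (8.3, 6.0).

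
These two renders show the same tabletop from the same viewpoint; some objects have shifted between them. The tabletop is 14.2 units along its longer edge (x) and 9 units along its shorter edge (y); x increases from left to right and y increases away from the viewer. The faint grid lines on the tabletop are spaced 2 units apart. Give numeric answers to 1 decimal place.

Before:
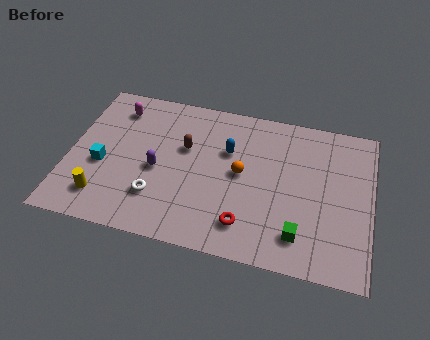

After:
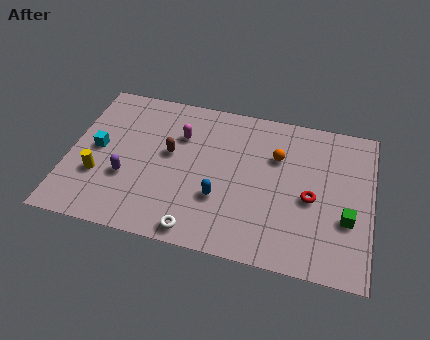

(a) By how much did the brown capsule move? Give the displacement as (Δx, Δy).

(-0.7, -0.5)

The brown capsule started near (5.4, 5.6) and ended near (4.7, 5.1).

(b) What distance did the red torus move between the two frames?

3.6

The red torus moved from about (8.5, 1.8) to (11.4, 4.0), a distance of √(2.9² + 2.2²) ≈ 3.6.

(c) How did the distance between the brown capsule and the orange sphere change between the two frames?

+2.3

The distance was about 2.8 in the first image and 5.1 in the second, so they moved 2.3 units further apart.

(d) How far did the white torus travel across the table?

2.5

The white torus was near (4.3, 2.4) before and (6.3, 0.9) after, so it travelled √(2.0² + 1.5²) ≈ 2.5 units.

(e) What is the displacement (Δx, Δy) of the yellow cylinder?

(-0.3, 1.2)

The yellow cylinder started near (1.8, 1.8) and ended near (1.5, 3.0).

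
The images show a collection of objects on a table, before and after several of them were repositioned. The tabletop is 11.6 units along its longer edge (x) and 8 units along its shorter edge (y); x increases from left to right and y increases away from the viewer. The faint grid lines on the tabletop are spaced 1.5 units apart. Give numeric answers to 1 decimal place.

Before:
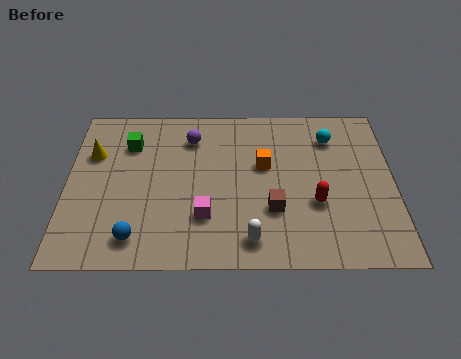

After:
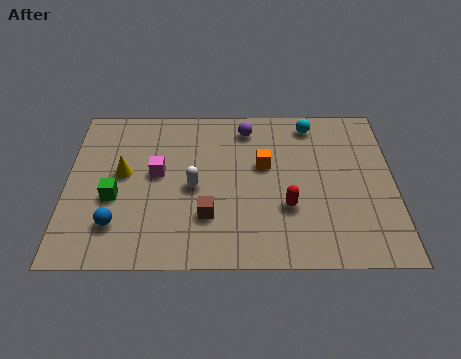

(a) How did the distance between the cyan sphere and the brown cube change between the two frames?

+1.7

The distance was about 4.2 in the first image and 5.9 in the second, so they moved 1.7 units further apart.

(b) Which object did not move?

the orange cube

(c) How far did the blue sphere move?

0.9

From (2.5, 1.3) to (1.8, 1.9), the blue sphere covered √(0.7² + 0.6²) ≈ 0.9 units.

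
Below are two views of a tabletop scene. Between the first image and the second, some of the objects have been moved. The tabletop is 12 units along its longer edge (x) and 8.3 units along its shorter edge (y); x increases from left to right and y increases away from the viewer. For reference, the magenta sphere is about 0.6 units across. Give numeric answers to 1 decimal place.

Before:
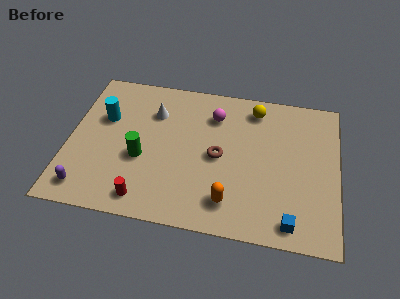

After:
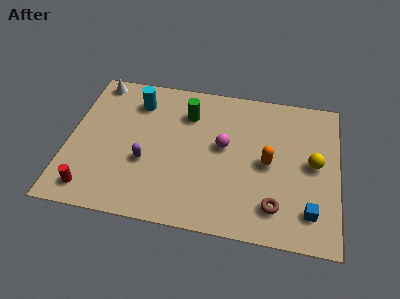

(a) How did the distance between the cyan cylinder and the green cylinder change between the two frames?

-0.4

The distance was about 2.7 in the first image and 2.3 in the second, so they moved 0.4 units closer together.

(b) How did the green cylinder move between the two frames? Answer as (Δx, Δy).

(1.9, 2.9)

The green cylinder was at about (3.3, 3.3) and moved to about (5.2, 6.2).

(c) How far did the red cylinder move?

2.4

From (3.6, 1.1) to (1.2, 1.2), the red cylinder covered √(2.4² + 0.1²) ≈ 2.4 units.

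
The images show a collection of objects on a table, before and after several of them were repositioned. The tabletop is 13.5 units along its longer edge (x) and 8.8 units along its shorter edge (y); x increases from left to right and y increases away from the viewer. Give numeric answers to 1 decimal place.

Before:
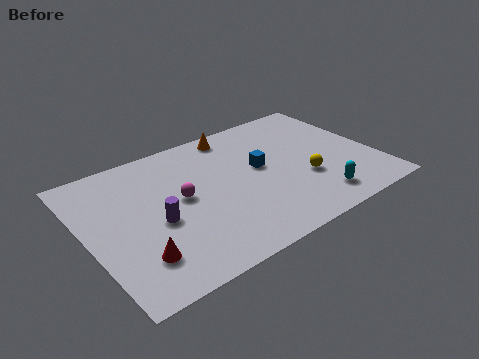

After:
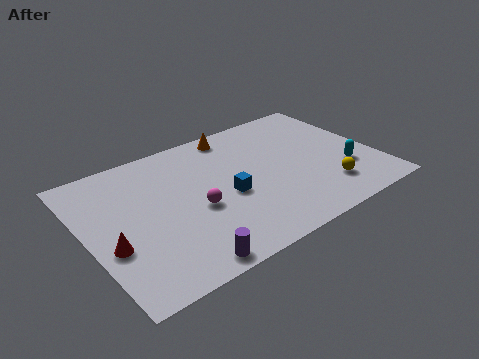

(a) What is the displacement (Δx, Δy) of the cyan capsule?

(1.7, 1.3)

The cyan capsule was at about (10.2, 1.5) and moved to about (11.9, 2.8).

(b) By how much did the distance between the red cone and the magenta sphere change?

+0.4

Before: roughly 3.6 units apart; after: 4.0. That's 0.4 units further apart.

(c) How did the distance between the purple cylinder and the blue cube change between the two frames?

-1.2

Before: roughly 5.2 units apart; after: 4.0. That's 1.2 units closer together.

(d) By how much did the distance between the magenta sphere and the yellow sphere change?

+0.3

They were about 5.8 units apart before and 6.1 after — 0.3 units further apart.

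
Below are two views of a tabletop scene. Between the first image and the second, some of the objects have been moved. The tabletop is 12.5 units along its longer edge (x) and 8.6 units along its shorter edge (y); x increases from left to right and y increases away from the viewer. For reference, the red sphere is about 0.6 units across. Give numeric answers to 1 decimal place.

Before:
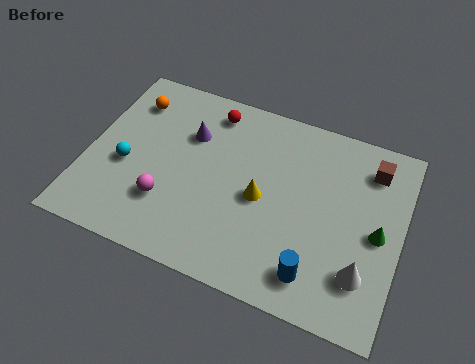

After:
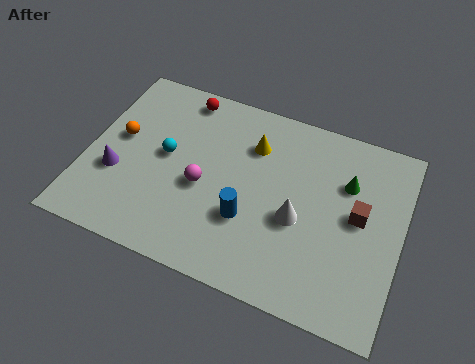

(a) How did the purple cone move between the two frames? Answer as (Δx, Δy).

(-2.6, -2.8)

From the two frames, the purple cone sits at roughly (3.9, 5.9) before and (1.3, 3.1) after.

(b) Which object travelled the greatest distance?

the purple cone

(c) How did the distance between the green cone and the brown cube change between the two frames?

-1.4

Before: roughly 2.8 units apart; after: 1.4. That's 1.4 units closer together.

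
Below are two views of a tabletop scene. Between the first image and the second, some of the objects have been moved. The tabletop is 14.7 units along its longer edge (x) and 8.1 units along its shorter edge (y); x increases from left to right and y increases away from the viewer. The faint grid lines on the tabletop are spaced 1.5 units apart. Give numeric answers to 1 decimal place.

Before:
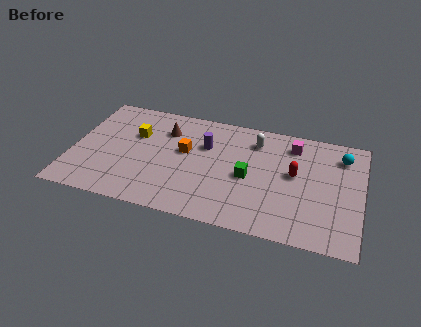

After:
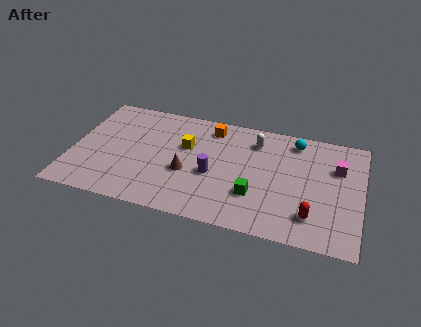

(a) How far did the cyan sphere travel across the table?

2.5

The cyan sphere was near (13.6, 6.4) before and (11.2, 6.9) after, so it travelled √(2.4² + 0.5²) ≈ 2.5 units.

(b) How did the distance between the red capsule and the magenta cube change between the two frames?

+1.8

The distance was about 2.1 in the first image and 3.9 in the second, so they moved 1.8 units further apart.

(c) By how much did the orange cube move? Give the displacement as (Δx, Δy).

(1.2, 2.1)

From the two frames, the orange cube sits at roughly (5.7, 4.7) before and (6.9, 6.8) after.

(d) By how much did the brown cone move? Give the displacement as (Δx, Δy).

(1.3, -2.8)

The brown cone started near (4.6, 6.0) and ended near (5.9, 3.2).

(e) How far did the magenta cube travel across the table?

2.5

The magenta cube was near (11.1, 6.6) before and (13.4, 5.5) after, so it travelled √(2.3² + 1.1²) ≈ 2.5 units.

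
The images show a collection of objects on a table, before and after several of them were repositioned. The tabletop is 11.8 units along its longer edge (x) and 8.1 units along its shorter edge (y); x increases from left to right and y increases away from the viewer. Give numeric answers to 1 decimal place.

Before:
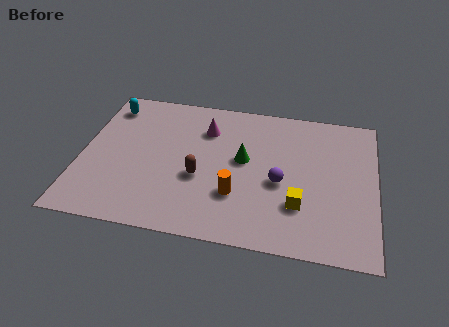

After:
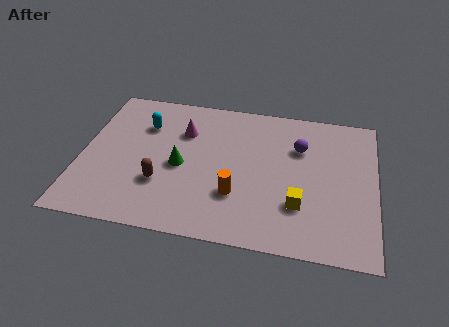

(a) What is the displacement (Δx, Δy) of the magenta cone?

(-0.9, -0.3)

The magenta cone was at about (4.9, 6.0) and moved to about (4.0, 5.7).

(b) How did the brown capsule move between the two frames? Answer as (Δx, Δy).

(-1.5, -0.6)

The brown capsule started near (4.8, 3.2) and ended near (3.3, 2.6).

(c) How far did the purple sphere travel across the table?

2.2

The purple sphere moved from about (8.0, 3.5) to (8.7, 5.6), a distance of √(0.7² + 2.1²) ≈ 2.2.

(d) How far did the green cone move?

2.6

The green cone was near (6.5, 4.5) before and (4.0, 3.7) after, so it travelled √(2.5² + 0.8²) ≈ 2.6 units.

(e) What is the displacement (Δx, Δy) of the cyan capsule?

(1.5, -0.9)

The cyan capsule started near (0.9, 6.7) and ended near (2.4, 5.8).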